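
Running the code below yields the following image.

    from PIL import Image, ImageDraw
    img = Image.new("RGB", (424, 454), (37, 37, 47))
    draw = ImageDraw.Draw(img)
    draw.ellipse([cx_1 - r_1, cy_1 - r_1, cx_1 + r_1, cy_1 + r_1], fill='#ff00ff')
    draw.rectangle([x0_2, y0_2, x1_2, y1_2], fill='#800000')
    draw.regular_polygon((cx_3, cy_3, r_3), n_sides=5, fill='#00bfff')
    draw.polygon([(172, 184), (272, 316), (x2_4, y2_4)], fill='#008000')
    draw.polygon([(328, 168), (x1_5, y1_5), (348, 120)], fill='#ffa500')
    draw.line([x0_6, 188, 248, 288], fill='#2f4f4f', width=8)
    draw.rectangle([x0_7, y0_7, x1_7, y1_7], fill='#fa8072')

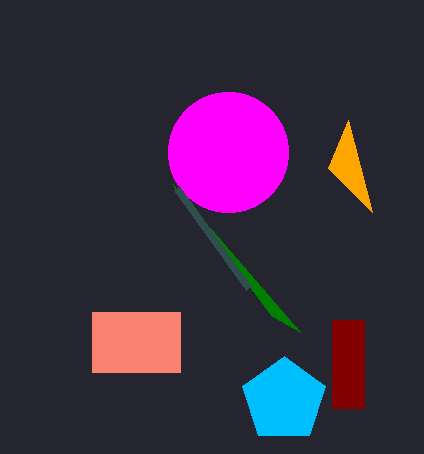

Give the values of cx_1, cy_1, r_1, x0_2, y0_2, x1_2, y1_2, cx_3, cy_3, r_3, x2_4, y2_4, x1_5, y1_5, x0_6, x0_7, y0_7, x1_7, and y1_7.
cx_1 = 228
cy_1 = 152
r_1 = 60
x0_2 = 332
y0_2 = 320
x1_2 = 364
y1_2 = 408
cx_3 = 284
cy_3 = 400
r_3 = 44
x2_4 = 300
y2_4 = 332
x1_5 = 372
y1_5 = 212
x0_6 = 176
x0_7 = 92
y0_7 = 312
x1_7 = 180
y1_7 = 372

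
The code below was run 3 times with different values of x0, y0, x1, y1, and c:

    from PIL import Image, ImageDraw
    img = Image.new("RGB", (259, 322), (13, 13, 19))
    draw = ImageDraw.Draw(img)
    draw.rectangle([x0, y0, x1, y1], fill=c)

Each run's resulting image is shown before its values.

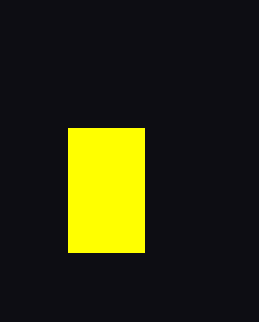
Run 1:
x0 = 68, y0 = 128, x1 = 144, y1 = 252, c = 'yellow'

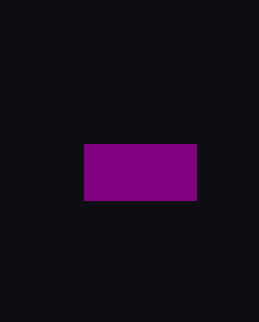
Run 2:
x0 = 84
y0 = 144
x1 = 196
y1 = 200
c = 'purple'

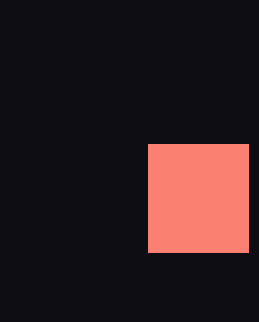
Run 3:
x0 = 148; y0 = 144; x1 = 248; y1 = 252; c = 'salmon'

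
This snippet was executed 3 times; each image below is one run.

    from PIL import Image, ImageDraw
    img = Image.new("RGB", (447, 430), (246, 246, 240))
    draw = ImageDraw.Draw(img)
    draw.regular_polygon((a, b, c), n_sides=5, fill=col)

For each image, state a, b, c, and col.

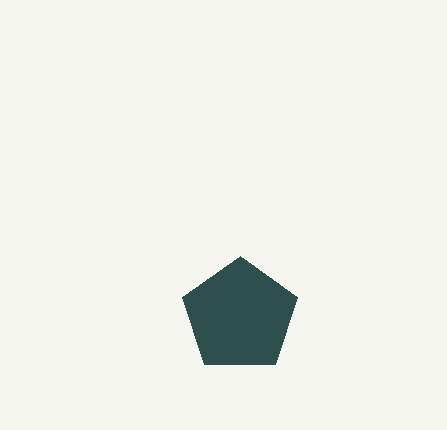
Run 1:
a = 240
b = 316
c = 60
col = 'darkslategray'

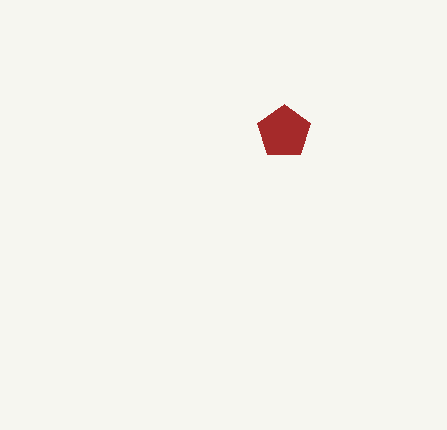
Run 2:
a = 284, b = 132, c = 28, col = 'brown'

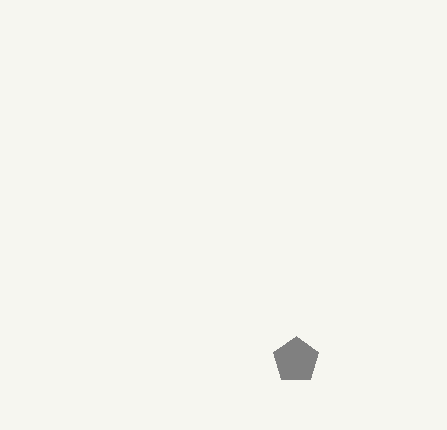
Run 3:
a = 296; b = 360; c = 24; col = 'gray'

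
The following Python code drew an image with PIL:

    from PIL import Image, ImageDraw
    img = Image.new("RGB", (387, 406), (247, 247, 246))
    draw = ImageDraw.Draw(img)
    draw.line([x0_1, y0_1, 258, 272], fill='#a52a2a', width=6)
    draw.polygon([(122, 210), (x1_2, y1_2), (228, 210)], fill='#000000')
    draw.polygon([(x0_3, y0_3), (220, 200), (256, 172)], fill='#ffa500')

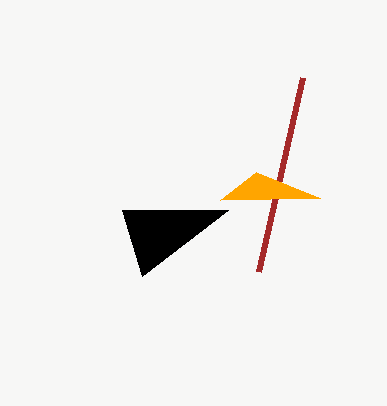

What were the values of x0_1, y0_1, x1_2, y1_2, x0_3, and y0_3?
x0_1 = 302
y0_1 = 78
x1_2 = 142
y1_2 = 276
x0_3 = 320
y0_3 = 198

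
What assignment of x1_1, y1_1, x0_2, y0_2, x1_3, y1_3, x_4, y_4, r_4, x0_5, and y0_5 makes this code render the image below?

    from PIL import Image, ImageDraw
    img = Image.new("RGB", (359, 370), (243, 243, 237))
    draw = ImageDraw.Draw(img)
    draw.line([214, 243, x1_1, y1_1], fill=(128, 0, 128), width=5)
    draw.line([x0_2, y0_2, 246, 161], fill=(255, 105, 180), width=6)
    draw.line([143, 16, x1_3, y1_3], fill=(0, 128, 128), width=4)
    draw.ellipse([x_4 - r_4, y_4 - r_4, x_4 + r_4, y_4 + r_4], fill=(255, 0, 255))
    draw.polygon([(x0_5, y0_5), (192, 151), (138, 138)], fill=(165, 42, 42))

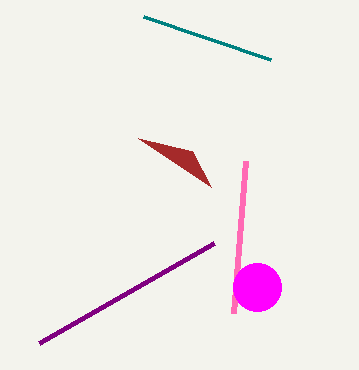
x1_1 = 39; y1_1 = 343; x0_2 = 234; y0_2 = 313; x1_3 = 270; y1_3 = 59; x_4 = 257; y_4 = 287; r_4 = 24; x0_5 = 211; y0_5 = 187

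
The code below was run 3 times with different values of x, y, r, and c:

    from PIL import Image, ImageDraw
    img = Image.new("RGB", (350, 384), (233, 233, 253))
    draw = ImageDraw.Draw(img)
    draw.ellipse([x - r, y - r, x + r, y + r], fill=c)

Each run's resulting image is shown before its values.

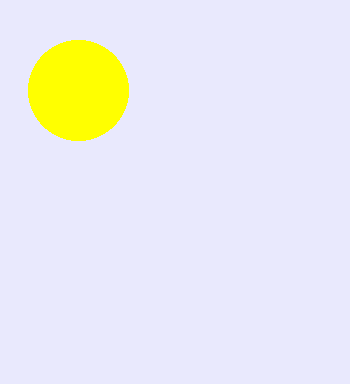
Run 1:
x = 78
y = 90
r = 50
c = 'yellow'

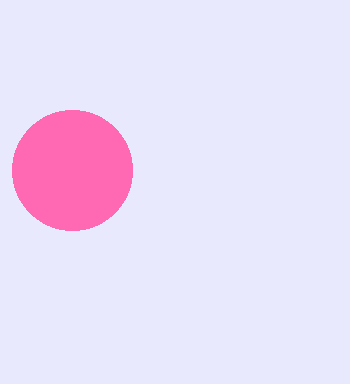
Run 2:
x = 72, y = 170, r = 60, c = 'hotpink'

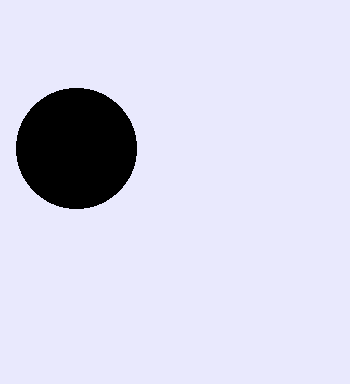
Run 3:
x = 76; y = 148; r = 60; c = 'black'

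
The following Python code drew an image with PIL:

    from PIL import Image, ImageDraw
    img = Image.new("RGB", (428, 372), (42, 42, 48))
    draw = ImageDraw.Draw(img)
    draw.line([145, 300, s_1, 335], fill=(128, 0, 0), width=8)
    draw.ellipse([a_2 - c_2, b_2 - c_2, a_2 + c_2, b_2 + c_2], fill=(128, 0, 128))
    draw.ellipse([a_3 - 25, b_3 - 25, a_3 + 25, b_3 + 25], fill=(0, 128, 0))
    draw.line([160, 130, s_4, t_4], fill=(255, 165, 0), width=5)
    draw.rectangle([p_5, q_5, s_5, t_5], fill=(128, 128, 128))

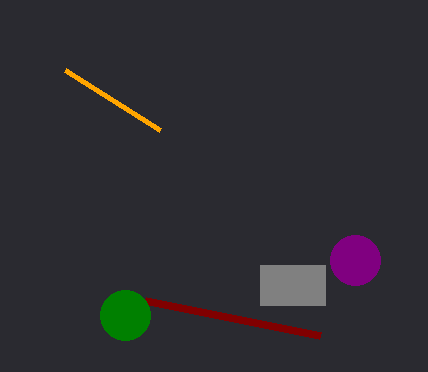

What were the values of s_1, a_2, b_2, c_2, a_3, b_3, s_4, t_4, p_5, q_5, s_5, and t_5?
s_1 = 320, a_2 = 355, b_2 = 260, c_2 = 25, a_3 = 125, b_3 = 315, s_4 = 65, t_4 = 70, p_5 = 260, q_5 = 265, s_5 = 325, t_5 = 305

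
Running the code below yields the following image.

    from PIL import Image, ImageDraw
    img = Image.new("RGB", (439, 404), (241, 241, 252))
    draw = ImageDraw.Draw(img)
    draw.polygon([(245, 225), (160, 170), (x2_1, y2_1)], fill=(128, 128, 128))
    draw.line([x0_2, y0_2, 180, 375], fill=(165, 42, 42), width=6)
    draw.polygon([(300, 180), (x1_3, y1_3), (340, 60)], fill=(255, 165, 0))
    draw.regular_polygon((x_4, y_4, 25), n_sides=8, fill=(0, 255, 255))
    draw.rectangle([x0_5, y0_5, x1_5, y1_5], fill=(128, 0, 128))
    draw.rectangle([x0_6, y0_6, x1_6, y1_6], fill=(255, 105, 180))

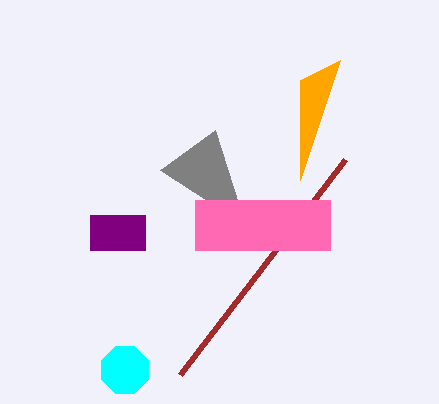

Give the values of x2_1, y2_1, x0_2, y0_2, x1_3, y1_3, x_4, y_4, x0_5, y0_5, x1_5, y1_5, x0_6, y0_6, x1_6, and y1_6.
x2_1 = 215, y2_1 = 130, x0_2 = 345, y0_2 = 160, x1_3 = 300, y1_3 = 80, x_4 = 125, y_4 = 370, x0_5 = 90, y0_5 = 215, x1_5 = 145, y1_5 = 250, x0_6 = 195, y0_6 = 200, x1_6 = 330, y1_6 = 250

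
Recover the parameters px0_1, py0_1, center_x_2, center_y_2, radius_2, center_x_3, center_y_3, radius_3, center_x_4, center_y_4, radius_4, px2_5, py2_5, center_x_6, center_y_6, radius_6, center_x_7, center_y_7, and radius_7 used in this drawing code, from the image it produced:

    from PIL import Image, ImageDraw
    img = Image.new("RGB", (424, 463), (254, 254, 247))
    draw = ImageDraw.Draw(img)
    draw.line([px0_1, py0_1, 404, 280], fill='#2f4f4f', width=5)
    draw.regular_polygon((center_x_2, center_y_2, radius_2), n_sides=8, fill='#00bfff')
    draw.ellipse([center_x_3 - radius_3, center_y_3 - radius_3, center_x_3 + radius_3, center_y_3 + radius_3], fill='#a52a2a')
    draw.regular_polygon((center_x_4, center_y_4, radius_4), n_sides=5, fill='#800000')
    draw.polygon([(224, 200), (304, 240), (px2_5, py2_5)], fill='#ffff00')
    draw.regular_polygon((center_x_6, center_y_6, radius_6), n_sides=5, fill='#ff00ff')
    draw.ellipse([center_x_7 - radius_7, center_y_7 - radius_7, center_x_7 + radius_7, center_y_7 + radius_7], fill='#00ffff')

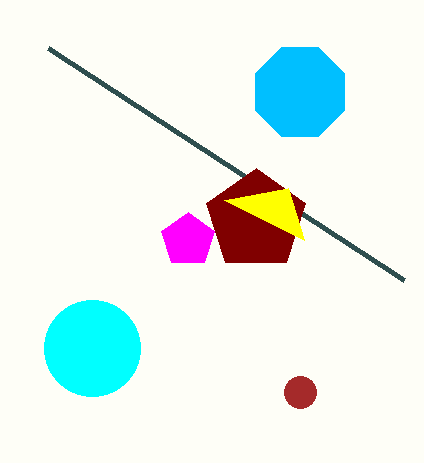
px0_1 = 48
py0_1 = 48
center_x_2 = 300
center_y_2 = 92
radius_2 = 48
center_x_3 = 300
center_y_3 = 392
radius_3 = 16
center_x_4 = 256
center_y_4 = 220
radius_4 = 52
px2_5 = 288
py2_5 = 188
center_x_6 = 188
center_y_6 = 240
radius_6 = 28
center_x_7 = 92
center_y_7 = 348
radius_7 = 48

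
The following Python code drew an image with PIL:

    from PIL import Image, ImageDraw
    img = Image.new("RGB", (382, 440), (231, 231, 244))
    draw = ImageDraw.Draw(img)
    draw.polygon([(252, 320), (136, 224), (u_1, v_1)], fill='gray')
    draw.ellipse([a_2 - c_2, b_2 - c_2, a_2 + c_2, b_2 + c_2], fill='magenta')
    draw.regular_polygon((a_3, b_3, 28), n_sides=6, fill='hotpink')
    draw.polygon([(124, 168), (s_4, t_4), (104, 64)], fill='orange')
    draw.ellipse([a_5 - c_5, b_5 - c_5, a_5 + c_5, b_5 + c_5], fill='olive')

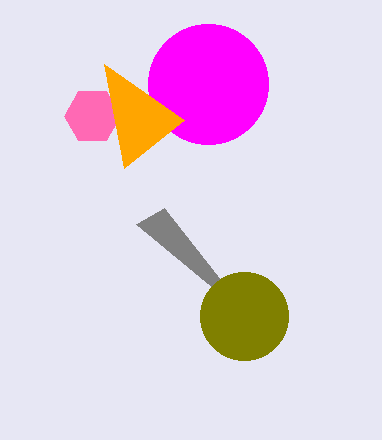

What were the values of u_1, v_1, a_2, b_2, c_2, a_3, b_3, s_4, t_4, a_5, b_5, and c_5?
u_1 = 164
v_1 = 208
a_2 = 208
b_2 = 84
c_2 = 60
a_3 = 92
b_3 = 116
s_4 = 184
t_4 = 120
a_5 = 244
b_5 = 316
c_5 = 44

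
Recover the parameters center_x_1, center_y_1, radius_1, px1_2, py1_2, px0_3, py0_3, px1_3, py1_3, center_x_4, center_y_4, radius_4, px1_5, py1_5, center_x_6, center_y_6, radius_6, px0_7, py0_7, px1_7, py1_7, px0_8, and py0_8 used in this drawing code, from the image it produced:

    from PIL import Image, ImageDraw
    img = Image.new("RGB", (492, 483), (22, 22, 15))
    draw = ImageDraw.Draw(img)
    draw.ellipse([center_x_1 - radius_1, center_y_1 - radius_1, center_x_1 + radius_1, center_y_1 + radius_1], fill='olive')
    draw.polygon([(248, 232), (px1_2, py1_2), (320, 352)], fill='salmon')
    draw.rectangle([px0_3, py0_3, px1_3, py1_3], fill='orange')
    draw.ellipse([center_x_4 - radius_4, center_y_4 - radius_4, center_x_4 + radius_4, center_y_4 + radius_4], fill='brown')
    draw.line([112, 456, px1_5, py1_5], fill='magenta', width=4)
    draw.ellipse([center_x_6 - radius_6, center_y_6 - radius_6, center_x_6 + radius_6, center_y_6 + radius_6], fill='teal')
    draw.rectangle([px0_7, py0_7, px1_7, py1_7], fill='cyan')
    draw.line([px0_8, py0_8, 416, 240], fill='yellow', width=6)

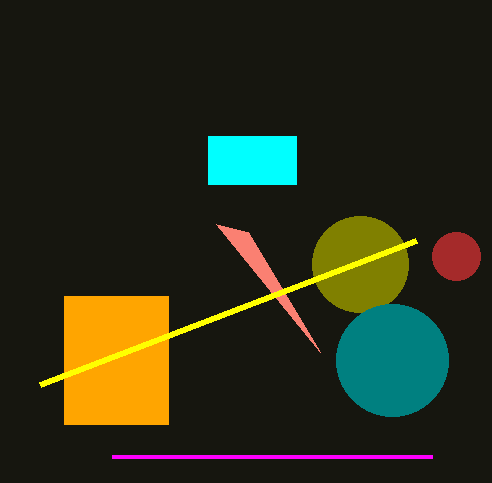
center_x_1 = 360
center_y_1 = 264
radius_1 = 48
px1_2 = 216
py1_2 = 224
px0_3 = 64
py0_3 = 296
px1_3 = 168
py1_3 = 424
center_x_4 = 456
center_y_4 = 256
radius_4 = 24
px1_5 = 432
py1_5 = 456
center_x_6 = 392
center_y_6 = 360
radius_6 = 56
px0_7 = 208
py0_7 = 136
px1_7 = 296
py1_7 = 184
px0_8 = 40
py0_8 = 384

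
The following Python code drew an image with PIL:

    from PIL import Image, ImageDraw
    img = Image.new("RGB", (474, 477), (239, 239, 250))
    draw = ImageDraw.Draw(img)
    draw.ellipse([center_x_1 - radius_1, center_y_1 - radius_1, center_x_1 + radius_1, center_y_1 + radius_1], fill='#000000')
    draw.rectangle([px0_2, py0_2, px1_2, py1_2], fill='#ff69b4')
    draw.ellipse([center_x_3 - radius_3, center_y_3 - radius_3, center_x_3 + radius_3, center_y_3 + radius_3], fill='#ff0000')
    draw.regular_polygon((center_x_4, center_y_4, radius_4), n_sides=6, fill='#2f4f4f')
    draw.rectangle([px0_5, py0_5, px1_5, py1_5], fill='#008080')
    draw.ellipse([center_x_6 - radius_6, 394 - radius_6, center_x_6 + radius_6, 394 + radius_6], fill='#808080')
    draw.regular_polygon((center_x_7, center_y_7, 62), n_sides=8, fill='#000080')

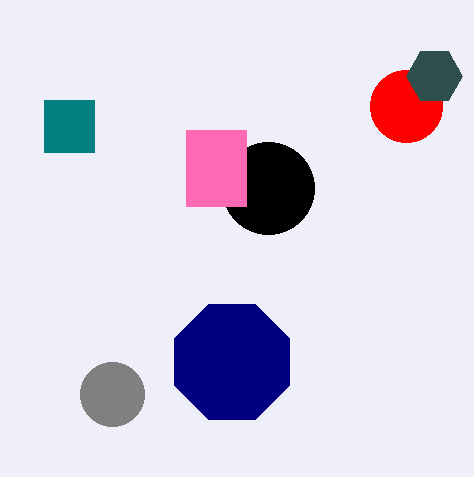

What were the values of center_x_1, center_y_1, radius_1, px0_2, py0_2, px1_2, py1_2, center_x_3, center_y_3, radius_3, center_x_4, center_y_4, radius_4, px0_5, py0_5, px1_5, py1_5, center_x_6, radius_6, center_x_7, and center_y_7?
center_x_1 = 268; center_y_1 = 188; radius_1 = 46; px0_2 = 186; py0_2 = 130; px1_2 = 246; py1_2 = 206; center_x_3 = 406; center_y_3 = 106; radius_3 = 36; center_x_4 = 434; center_y_4 = 76; radius_4 = 28; px0_5 = 44; py0_5 = 100; px1_5 = 94; py1_5 = 152; center_x_6 = 112; radius_6 = 32; center_x_7 = 232; center_y_7 = 362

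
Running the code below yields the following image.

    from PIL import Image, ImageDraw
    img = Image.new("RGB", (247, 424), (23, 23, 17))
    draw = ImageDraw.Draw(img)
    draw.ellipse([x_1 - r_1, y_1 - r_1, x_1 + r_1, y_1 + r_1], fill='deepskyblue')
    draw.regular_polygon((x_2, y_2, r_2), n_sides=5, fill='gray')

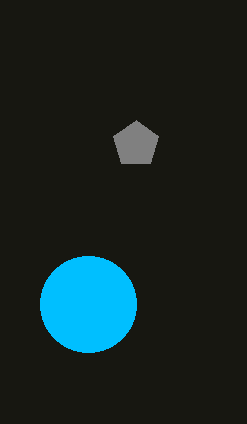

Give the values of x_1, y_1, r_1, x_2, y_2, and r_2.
x_1 = 88; y_1 = 304; r_1 = 48; x_2 = 136; y_2 = 144; r_2 = 24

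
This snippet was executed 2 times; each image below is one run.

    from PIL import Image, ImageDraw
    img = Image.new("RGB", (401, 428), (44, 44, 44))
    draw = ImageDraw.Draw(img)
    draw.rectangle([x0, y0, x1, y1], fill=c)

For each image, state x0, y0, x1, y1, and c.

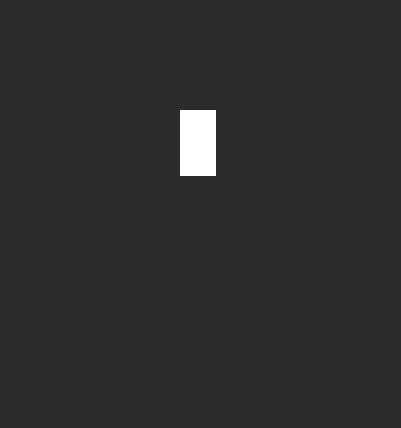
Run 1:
x0 = 180
y0 = 110
x1 = 215
y1 = 175
c = 'white'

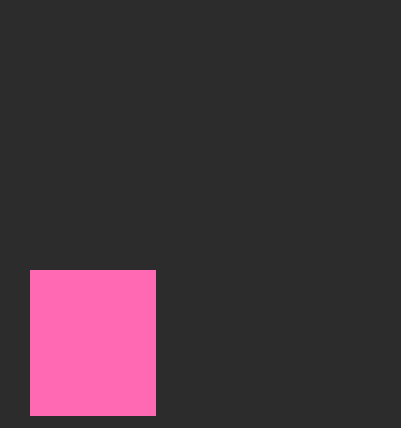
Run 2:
x0 = 30, y0 = 270, x1 = 155, y1 = 415, c = 'hotpink'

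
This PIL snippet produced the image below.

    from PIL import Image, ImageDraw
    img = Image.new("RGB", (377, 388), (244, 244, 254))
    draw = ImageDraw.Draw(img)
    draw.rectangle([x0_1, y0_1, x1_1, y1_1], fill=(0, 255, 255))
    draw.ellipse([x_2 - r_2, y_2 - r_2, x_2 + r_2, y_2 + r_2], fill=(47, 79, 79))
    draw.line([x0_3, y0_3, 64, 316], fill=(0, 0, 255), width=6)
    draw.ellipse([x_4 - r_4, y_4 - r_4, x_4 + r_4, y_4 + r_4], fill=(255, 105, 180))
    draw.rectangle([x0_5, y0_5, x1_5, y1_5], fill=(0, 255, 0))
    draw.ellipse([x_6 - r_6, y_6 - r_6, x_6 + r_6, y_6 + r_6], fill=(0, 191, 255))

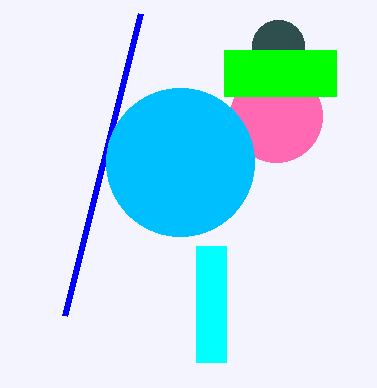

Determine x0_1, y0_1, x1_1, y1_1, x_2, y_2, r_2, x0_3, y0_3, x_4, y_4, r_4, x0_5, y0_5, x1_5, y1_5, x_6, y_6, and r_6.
x0_1 = 196; y0_1 = 246; x1_1 = 226; y1_1 = 362; x_2 = 278; y_2 = 46; r_2 = 26; x0_3 = 140; y0_3 = 14; x_4 = 276; y_4 = 116; r_4 = 46; x0_5 = 224; y0_5 = 50; x1_5 = 336; y1_5 = 96; x_6 = 180; y_6 = 162; r_6 = 74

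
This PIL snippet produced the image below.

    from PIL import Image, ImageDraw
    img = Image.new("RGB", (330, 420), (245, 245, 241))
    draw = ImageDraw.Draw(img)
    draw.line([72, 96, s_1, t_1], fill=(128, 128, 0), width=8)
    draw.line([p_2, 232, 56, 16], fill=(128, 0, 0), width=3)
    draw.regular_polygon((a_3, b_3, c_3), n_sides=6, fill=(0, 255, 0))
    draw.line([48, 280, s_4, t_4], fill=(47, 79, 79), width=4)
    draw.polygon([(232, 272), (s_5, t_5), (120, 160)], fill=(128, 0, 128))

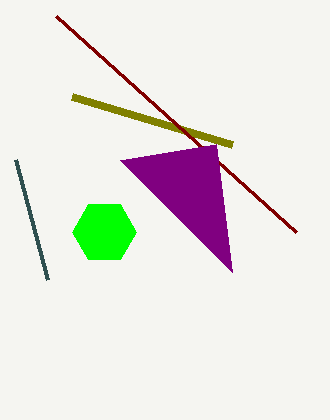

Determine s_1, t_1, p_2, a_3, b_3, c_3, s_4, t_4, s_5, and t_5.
s_1 = 232, t_1 = 144, p_2 = 296, a_3 = 104, b_3 = 232, c_3 = 32, s_4 = 16, t_4 = 160, s_5 = 216, t_5 = 144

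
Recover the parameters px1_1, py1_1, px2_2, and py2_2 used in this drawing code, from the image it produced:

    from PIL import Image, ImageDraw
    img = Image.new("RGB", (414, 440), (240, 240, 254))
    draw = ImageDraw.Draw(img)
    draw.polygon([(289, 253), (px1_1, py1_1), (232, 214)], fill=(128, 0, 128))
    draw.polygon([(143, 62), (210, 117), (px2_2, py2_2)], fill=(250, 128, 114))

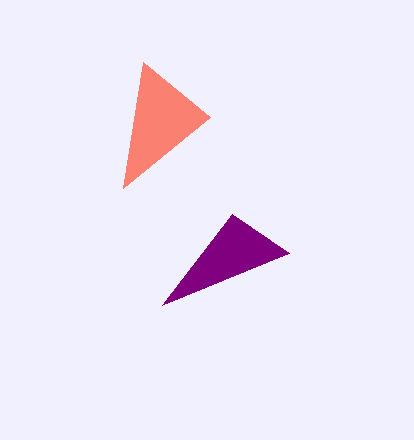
px1_1 = 162
py1_1 = 305
px2_2 = 123
py2_2 = 188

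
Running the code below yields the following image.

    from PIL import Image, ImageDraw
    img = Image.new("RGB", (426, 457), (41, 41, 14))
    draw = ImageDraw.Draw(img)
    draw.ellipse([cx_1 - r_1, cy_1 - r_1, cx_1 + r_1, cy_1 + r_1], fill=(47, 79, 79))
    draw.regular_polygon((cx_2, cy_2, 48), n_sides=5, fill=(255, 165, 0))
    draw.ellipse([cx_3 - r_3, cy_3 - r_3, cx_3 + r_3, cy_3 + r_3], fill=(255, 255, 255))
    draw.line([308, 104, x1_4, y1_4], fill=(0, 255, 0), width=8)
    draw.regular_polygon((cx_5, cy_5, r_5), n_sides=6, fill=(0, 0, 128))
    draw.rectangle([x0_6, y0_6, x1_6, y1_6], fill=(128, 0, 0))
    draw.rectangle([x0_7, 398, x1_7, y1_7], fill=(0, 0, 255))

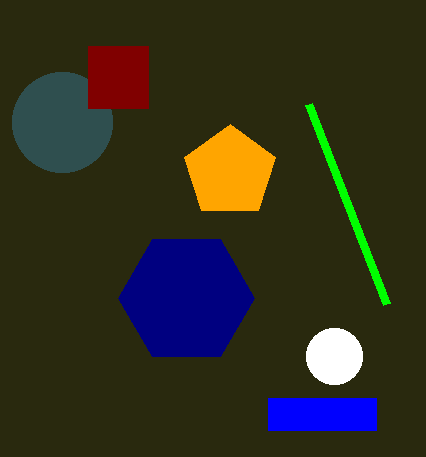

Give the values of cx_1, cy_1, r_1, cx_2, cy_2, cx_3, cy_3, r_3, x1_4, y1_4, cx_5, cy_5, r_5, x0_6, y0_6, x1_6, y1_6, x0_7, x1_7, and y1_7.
cx_1 = 62, cy_1 = 122, r_1 = 50, cx_2 = 230, cy_2 = 172, cx_3 = 334, cy_3 = 356, r_3 = 28, x1_4 = 386, y1_4 = 304, cx_5 = 186, cy_5 = 298, r_5 = 68, x0_6 = 88, y0_6 = 46, x1_6 = 148, y1_6 = 108, x0_7 = 268, x1_7 = 376, y1_7 = 430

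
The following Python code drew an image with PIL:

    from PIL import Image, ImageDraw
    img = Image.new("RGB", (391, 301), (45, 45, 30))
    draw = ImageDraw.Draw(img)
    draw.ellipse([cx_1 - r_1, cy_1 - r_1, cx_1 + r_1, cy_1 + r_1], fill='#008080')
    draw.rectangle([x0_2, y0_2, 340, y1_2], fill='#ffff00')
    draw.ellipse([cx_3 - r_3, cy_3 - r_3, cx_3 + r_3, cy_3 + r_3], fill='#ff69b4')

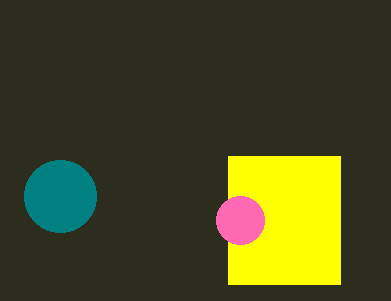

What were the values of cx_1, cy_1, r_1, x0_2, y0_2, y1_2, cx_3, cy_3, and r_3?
cx_1 = 60
cy_1 = 196
r_1 = 36
x0_2 = 228
y0_2 = 156
y1_2 = 284
cx_3 = 240
cy_3 = 220
r_3 = 24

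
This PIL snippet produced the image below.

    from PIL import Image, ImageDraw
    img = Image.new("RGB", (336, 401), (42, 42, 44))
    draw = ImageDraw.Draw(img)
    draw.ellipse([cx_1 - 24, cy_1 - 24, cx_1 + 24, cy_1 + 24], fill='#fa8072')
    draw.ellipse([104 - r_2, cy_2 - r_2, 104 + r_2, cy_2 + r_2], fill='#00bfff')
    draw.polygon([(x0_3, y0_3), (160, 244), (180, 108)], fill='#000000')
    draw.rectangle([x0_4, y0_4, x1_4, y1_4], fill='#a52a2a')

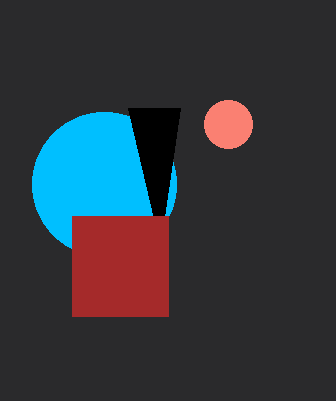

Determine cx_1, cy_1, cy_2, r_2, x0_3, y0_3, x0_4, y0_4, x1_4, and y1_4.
cx_1 = 228; cy_1 = 124; cy_2 = 184; r_2 = 72; x0_3 = 128; y0_3 = 108; x0_4 = 72; y0_4 = 216; x1_4 = 168; y1_4 = 316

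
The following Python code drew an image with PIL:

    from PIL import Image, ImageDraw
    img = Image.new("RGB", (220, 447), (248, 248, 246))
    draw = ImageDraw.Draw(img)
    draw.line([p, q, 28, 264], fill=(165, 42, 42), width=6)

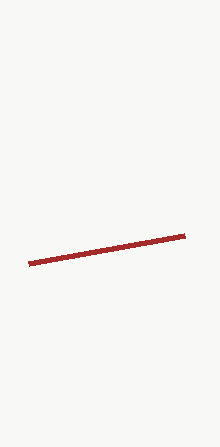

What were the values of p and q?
p = 184, q = 236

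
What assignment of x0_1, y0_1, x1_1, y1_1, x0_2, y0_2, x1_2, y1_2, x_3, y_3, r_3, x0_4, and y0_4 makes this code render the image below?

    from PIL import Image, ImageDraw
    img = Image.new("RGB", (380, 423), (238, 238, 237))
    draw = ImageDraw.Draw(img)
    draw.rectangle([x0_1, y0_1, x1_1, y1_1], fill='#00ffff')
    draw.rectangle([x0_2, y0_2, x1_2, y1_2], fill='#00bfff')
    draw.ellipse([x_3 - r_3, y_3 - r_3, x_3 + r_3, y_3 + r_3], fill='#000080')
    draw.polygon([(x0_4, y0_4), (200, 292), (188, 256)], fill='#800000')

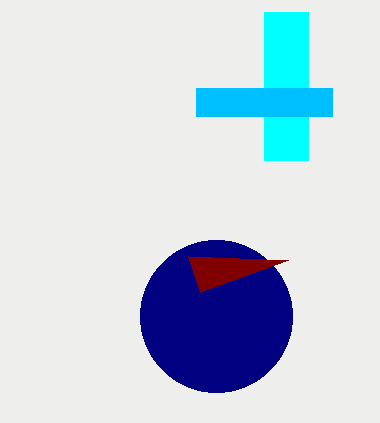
x0_1 = 264; y0_1 = 12; x1_1 = 308; y1_1 = 160; x0_2 = 196; y0_2 = 88; x1_2 = 332; y1_2 = 116; x_3 = 216; y_3 = 316; r_3 = 76; x0_4 = 288; y0_4 = 260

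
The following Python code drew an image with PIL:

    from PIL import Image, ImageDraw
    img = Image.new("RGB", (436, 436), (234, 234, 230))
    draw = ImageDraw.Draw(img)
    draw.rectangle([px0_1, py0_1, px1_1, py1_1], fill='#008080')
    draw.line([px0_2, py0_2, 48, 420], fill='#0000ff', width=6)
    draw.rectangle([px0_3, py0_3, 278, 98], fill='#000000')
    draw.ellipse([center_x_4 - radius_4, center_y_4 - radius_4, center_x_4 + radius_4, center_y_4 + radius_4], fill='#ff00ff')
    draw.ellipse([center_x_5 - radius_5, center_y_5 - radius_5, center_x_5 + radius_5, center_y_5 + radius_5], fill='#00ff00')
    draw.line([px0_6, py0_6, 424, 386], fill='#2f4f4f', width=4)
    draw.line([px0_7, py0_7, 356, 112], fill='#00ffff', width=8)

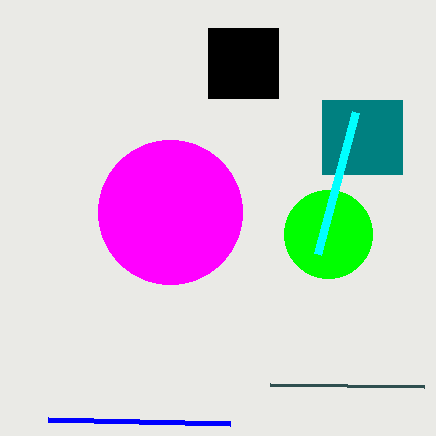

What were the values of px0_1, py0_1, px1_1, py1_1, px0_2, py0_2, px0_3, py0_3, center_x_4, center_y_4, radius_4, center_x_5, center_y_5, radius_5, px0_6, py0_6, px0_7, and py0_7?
px0_1 = 322
py0_1 = 100
px1_1 = 402
py1_1 = 174
px0_2 = 230
py0_2 = 424
px0_3 = 208
py0_3 = 28
center_x_4 = 170
center_y_4 = 212
radius_4 = 72
center_x_5 = 328
center_y_5 = 234
radius_5 = 44
px0_6 = 270
py0_6 = 384
px0_7 = 318
py0_7 = 254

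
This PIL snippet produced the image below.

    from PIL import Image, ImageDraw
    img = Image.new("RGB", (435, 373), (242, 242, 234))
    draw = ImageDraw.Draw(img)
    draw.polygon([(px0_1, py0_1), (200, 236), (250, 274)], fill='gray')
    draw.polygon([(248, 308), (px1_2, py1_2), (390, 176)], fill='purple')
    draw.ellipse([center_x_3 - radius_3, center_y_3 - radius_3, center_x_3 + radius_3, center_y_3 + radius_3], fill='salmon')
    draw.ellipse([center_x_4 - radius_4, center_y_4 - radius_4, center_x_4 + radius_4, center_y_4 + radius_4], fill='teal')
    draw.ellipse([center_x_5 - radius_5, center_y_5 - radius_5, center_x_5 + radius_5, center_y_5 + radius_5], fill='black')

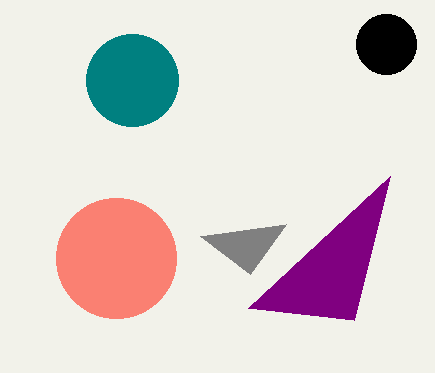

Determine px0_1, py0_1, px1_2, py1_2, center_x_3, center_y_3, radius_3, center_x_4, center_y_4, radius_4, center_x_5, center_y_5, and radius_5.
px0_1 = 286; py0_1 = 224; px1_2 = 354; py1_2 = 320; center_x_3 = 116; center_y_3 = 258; radius_3 = 60; center_x_4 = 132; center_y_4 = 80; radius_4 = 46; center_x_5 = 386; center_y_5 = 44; radius_5 = 30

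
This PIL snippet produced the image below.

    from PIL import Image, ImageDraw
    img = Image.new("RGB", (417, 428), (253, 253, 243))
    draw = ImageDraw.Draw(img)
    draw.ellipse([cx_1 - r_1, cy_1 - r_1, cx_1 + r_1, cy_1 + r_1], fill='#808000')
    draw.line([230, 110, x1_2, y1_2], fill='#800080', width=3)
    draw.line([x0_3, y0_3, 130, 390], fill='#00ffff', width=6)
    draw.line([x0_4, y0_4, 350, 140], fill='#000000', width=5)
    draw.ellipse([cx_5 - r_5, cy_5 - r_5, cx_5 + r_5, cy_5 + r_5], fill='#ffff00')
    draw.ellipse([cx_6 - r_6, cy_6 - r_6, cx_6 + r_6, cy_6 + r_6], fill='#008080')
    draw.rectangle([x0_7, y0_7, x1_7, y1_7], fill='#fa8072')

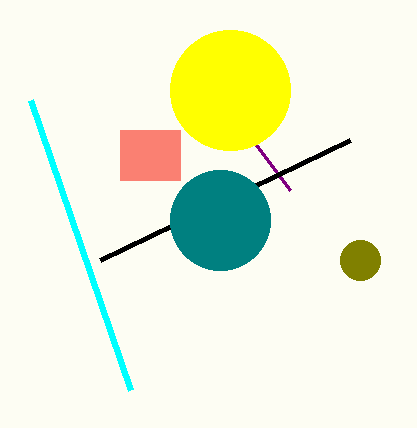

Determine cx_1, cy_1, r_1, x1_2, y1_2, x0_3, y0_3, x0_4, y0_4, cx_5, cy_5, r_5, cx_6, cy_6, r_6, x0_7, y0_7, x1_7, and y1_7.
cx_1 = 360, cy_1 = 260, r_1 = 20, x1_2 = 290, y1_2 = 190, x0_3 = 30, y0_3 = 100, x0_4 = 100, y0_4 = 260, cx_5 = 230, cy_5 = 90, r_5 = 60, cx_6 = 220, cy_6 = 220, r_6 = 50, x0_7 = 120, y0_7 = 130, x1_7 = 180, y1_7 = 180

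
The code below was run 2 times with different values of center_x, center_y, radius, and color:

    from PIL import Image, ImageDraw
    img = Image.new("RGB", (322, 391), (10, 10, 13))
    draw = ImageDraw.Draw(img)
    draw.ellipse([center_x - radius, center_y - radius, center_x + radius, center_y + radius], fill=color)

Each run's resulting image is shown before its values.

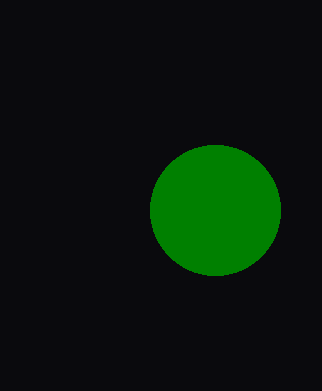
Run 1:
center_x = 215; center_y = 210; radius = 65; color = 'green'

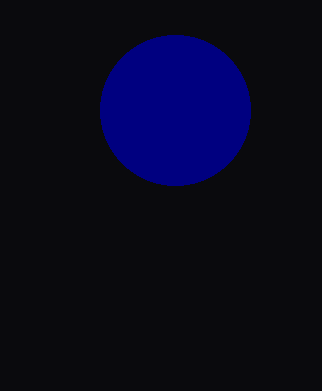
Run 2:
center_x = 175; center_y = 110; radius = 75; color = 'navy'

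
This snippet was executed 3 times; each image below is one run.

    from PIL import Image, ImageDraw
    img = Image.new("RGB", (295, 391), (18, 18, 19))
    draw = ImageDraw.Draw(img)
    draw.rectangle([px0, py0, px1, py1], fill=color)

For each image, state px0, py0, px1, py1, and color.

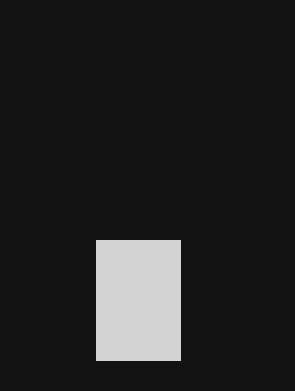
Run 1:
px0 = 96
py0 = 240
px1 = 180
py1 = 360
color = 'lightgray'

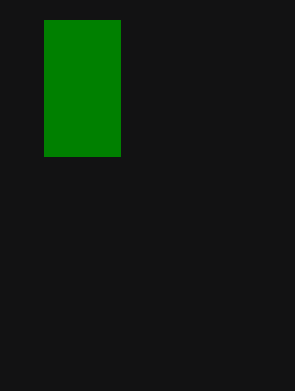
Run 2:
px0 = 44, py0 = 20, px1 = 120, py1 = 156, color = 'green'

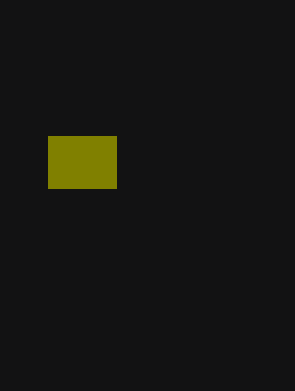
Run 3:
px0 = 48; py0 = 136; px1 = 116; py1 = 188; color = 'olive'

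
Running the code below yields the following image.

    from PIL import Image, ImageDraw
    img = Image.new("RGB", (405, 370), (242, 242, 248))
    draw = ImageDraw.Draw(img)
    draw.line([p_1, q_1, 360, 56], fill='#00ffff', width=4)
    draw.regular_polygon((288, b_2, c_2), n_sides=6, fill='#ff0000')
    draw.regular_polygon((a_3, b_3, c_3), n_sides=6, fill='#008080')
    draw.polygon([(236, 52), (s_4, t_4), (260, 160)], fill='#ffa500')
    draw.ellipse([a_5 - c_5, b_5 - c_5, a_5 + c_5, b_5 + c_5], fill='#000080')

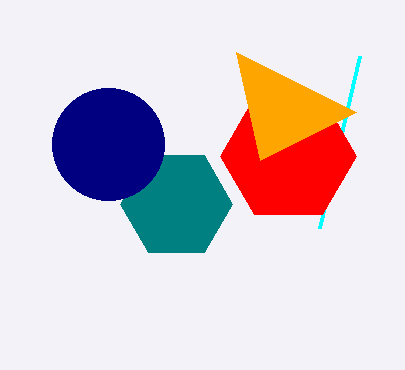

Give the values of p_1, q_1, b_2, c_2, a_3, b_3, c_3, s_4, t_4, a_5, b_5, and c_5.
p_1 = 320; q_1 = 228; b_2 = 156; c_2 = 68; a_3 = 176; b_3 = 204; c_3 = 56; s_4 = 356; t_4 = 112; a_5 = 108; b_5 = 144; c_5 = 56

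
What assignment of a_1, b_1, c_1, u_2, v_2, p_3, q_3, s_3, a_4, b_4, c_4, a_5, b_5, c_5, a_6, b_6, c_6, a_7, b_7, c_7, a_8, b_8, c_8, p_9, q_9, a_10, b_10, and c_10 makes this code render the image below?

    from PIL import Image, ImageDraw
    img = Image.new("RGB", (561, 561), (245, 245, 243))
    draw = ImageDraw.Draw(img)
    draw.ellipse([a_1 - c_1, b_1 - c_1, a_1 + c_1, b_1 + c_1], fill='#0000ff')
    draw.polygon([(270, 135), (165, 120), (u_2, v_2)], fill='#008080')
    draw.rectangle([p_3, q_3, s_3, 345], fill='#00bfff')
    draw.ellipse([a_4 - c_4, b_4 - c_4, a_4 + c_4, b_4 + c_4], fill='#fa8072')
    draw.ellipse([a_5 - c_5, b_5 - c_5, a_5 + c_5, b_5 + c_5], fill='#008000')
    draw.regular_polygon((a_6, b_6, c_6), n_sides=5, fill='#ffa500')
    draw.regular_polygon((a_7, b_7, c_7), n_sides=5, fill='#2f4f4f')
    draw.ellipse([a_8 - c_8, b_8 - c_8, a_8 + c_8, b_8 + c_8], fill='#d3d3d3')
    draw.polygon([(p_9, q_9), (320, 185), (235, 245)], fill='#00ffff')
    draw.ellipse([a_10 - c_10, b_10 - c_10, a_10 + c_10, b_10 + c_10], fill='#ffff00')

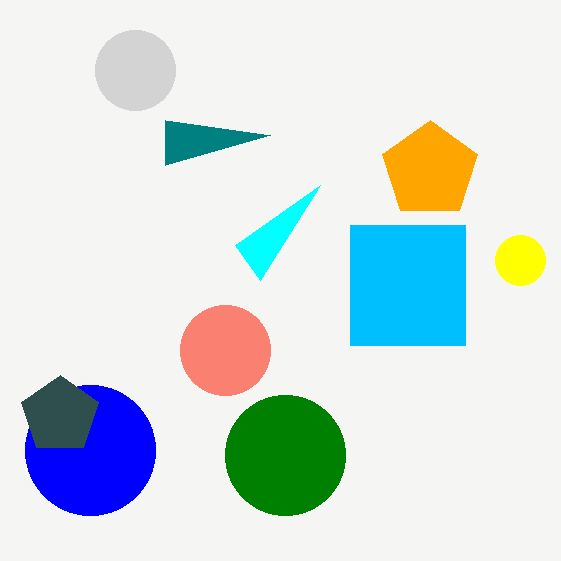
a_1 = 90, b_1 = 450, c_1 = 65, u_2 = 165, v_2 = 165, p_3 = 350, q_3 = 225, s_3 = 465, a_4 = 225, b_4 = 350, c_4 = 45, a_5 = 285, b_5 = 455, c_5 = 60, a_6 = 430, b_6 = 170, c_6 = 50, a_7 = 60, b_7 = 415, c_7 = 40, a_8 = 135, b_8 = 70, c_8 = 40, p_9 = 260, q_9 = 280, a_10 = 520, b_10 = 260, c_10 = 25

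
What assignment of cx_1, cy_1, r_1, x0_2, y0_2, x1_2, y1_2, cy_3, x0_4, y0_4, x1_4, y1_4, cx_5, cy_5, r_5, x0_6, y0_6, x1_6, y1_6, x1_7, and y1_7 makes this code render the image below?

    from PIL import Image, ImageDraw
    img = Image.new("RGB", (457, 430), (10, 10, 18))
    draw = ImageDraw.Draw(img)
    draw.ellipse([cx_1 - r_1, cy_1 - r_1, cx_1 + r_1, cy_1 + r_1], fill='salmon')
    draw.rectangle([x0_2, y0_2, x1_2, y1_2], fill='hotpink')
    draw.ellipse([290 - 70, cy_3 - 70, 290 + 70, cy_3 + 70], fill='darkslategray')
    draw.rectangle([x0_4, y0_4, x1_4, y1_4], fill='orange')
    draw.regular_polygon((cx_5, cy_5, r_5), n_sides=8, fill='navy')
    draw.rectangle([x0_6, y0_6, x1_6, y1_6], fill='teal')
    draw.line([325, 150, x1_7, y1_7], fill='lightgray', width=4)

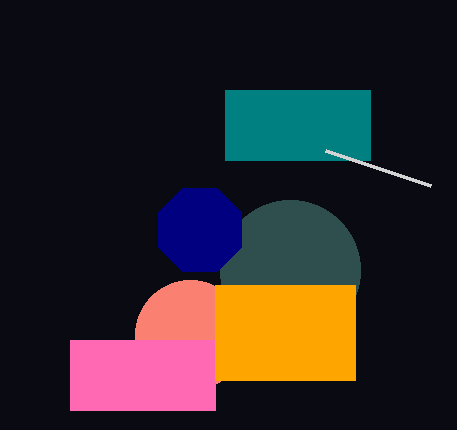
cx_1 = 190; cy_1 = 335; r_1 = 55; x0_2 = 70; y0_2 = 340; x1_2 = 215; y1_2 = 410; cy_3 = 270; x0_4 = 215; y0_4 = 285; x1_4 = 355; y1_4 = 380; cx_5 = 200; cy_5 = 230; r_5 = 45; x0_6 = 225; y0_6 = 90; x1_6 = 370; y1_6 = 160; x1_7 = 430; y1_7 = 185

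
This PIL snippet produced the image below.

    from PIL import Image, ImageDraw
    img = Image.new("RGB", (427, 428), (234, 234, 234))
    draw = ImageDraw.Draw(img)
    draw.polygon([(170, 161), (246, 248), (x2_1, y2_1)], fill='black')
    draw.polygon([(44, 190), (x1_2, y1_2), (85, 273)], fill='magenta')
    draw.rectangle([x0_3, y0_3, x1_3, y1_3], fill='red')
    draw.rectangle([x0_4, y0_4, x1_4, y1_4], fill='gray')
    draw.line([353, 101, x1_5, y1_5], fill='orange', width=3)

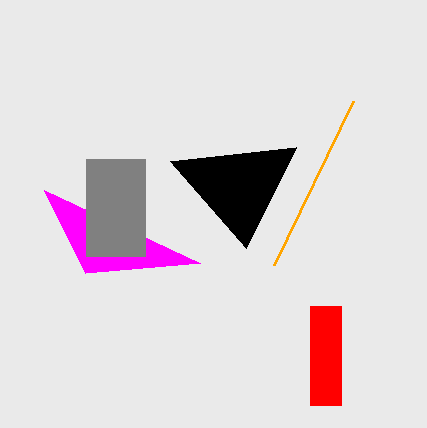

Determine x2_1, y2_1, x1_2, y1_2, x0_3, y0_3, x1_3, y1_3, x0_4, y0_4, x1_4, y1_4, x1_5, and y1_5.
x2_1 = 296; y2_1 = 147; x1_2 = 200; y1_2 = 263; x0_3 = 310; y0_3 = 306; x1_3 = 341; y1_3 = 405; x0_4 = 86; y0_4 = 159; x1_4 = 145; y1_4 = 256; x1_5 = 274; y1_5 = 265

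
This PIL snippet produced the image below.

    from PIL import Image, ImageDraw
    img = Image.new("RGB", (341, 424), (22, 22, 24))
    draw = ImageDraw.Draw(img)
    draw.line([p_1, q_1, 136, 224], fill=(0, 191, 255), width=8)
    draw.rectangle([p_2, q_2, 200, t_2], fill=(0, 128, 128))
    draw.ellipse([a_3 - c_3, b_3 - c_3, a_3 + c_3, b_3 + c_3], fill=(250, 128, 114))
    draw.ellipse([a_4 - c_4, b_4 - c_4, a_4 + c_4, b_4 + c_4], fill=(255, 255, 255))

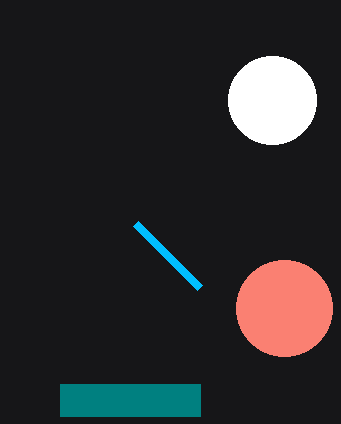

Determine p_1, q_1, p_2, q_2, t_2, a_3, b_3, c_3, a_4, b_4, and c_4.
p_1 = 200, q_1 = 288, p_2 = 60, q_2 = 384, t_2 = 416, a_3 = 284, b_3 = 308, c_3 = 48, a_4 = 272, b_4 = 100, c_4 = 44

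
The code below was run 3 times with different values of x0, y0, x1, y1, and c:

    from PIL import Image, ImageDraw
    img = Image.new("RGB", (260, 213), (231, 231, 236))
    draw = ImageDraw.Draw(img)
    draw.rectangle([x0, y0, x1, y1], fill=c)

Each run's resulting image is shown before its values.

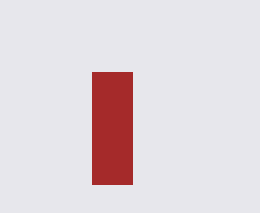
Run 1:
x0 = 92, y0 = 72, x1 = 132, y1 = 184, c = 'brown'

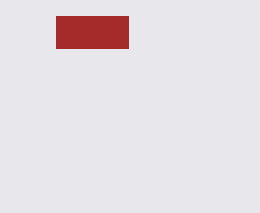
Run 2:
x0 = 56
y0 = 16
x1 = 128
y1 = 48
c = 'brown'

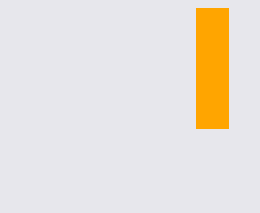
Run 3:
x0 = 196
y0 = 8
x1 = 228
y1 = 128
c = 'orange'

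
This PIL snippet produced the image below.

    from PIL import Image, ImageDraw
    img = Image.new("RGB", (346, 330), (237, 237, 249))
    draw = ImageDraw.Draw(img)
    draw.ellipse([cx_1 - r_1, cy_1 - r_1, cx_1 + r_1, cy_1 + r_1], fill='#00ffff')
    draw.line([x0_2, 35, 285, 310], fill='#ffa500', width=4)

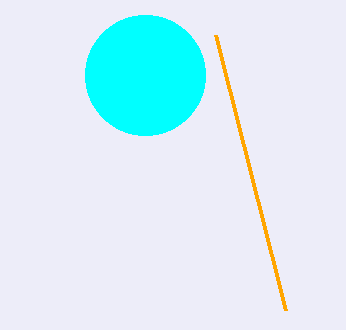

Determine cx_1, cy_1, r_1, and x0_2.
cx_1 = 145; cy_1 = 75; r_1 = 60; x0_2 = 215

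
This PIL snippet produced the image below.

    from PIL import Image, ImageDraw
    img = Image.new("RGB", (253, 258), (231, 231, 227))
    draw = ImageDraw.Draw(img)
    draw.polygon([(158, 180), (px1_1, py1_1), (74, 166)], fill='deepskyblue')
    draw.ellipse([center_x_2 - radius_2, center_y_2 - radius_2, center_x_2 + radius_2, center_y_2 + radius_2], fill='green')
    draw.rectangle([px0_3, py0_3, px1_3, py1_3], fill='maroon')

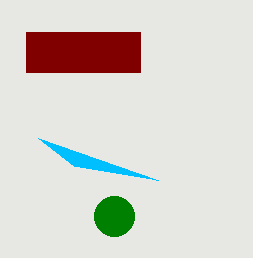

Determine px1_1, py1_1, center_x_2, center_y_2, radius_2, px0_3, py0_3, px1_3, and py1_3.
px1_1 = 38
py1_1 = 138
center_x_2 = 114
center_y_2 = 216
radius_2 = 20
px0_3 = 26
py0_3 = 32
px1_3 = 140
py1_3 = 72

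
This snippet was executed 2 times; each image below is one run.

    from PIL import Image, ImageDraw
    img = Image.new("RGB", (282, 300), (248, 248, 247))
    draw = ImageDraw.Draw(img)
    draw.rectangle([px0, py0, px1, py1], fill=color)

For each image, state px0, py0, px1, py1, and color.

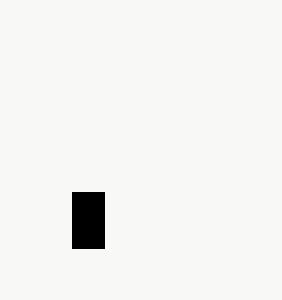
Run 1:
px0 = 72
py0 = 192
px1 = 104
py1 = 248
color = 'black'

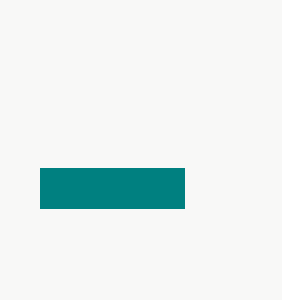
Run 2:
px0 = 40
py0 = 168
px1 = 184
py1 = 208
color = 'teal'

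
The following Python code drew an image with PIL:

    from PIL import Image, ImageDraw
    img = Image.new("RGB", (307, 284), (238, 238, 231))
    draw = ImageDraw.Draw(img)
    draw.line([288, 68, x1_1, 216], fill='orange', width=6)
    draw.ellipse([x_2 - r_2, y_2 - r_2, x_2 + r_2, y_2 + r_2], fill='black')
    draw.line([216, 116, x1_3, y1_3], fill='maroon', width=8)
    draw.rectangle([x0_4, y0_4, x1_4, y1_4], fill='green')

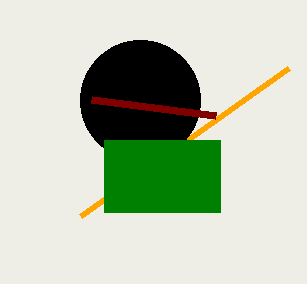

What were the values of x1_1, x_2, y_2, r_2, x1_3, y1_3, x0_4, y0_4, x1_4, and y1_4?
x1_1 = 80; x_2 = 140; y_2 = 100; r_2 = 60; x1_3 = 92; y1_3 = 100; x0_4 = 104; y0_4 = 140; x1_4 = 220; y1_4 = 212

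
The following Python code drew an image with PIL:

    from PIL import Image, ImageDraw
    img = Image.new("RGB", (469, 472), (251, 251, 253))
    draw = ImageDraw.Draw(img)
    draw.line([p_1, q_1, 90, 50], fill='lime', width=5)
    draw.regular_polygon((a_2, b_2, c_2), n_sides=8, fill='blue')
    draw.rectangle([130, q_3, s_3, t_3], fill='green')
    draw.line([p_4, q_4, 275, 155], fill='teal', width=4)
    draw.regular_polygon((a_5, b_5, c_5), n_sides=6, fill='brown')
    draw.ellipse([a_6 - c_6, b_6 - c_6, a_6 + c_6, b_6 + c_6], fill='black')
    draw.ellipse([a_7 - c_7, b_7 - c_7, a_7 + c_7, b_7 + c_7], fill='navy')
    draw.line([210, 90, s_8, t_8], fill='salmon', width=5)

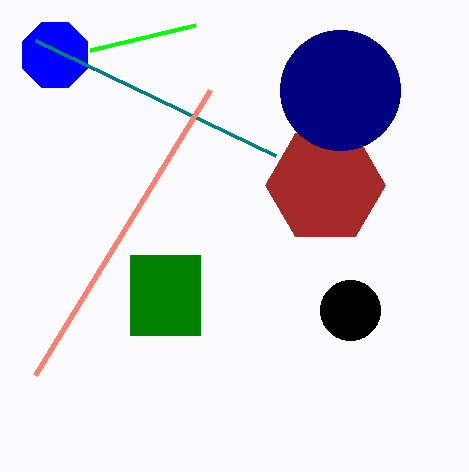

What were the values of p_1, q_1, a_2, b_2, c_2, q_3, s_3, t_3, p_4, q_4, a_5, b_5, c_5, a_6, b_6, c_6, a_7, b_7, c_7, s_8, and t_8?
p_1 = 195; q_1 = 25; a_2 = 55; b_2 = 55; c_2 = 35; q_3 = 255; s_3 = 200; t_3 = 335; p_4 = 35; q_4 = 40; a_5 = 325; b_5 = 185; c_5 = 60; a_6 = 350; b_6 = 310; c_6 = 30; a_7 = 340; b_7 = 90; c_7 = 60; s_8 = 35; t_8 = 375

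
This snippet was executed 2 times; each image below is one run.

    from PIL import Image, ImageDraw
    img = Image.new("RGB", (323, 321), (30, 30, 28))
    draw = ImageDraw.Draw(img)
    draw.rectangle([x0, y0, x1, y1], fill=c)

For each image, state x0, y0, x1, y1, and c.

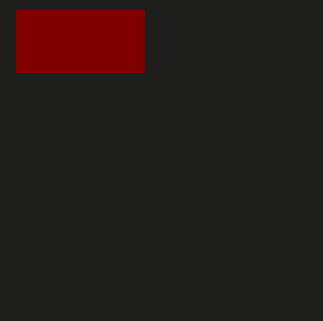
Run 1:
x0 = 16; y0 = 10; x1 = 144; y1 = 72; c = 'maroon'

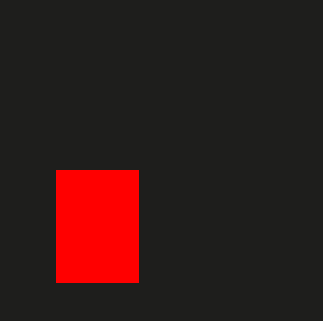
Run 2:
x0 = 56, y0 = 170, x1 = 138, y1 = 282, c = 'red'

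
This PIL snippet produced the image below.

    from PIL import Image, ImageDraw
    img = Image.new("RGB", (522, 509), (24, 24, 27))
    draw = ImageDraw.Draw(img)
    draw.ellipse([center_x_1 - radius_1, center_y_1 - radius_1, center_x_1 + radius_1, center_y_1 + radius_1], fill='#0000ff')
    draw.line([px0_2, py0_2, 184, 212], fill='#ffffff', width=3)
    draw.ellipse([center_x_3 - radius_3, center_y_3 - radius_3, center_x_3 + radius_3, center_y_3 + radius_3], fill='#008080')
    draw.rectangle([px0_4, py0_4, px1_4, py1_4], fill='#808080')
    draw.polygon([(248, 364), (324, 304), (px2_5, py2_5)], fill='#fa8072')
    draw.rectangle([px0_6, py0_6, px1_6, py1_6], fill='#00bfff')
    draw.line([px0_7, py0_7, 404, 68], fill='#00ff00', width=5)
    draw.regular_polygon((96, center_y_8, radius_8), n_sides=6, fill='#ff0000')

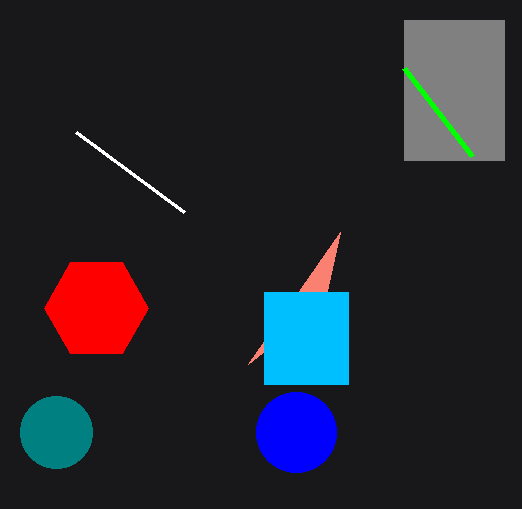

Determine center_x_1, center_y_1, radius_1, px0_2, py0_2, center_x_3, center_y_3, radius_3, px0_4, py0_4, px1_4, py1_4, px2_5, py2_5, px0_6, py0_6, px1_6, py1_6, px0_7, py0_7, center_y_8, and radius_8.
center_x_1 = 296, center_y_1 = 432, radius_1 = 40, px0_2 = 76, py0_2 = 132, center_x_3 = 56, center_y_3 = 432, radius_3 = 36, px0_4 = 404, py0_4 = 20, px1_4 = 504, py1_4 = 160, px2_5 = 340, py2_5 = 232, px0_6 = 264, py0_6 = 292, px1_6 = 348, py1_6 = 384, px0_7 = 472, py0_7 = 156, center_y_8 = 308, radius_8 = 52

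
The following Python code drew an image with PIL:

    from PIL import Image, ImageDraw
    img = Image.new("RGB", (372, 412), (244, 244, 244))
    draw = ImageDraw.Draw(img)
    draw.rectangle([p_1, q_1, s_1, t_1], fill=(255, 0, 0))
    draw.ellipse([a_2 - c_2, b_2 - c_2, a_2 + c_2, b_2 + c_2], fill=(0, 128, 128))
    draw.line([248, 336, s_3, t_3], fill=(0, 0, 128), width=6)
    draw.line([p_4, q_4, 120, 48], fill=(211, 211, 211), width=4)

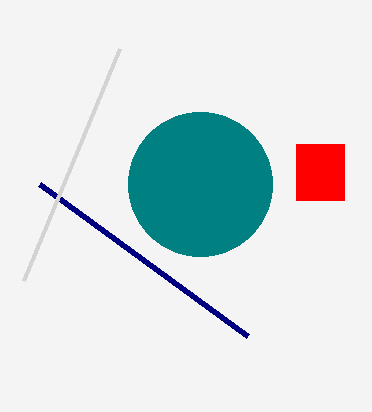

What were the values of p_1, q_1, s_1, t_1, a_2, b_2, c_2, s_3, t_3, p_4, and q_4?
p_1 = 296, q_1 = 144, s_1 = 344, t_1 = 200, a_2 = 200, b_2 = 184, c_2 = 72, s_3 = 40, t_3 = 184, p_4 = 24, q_4 = 280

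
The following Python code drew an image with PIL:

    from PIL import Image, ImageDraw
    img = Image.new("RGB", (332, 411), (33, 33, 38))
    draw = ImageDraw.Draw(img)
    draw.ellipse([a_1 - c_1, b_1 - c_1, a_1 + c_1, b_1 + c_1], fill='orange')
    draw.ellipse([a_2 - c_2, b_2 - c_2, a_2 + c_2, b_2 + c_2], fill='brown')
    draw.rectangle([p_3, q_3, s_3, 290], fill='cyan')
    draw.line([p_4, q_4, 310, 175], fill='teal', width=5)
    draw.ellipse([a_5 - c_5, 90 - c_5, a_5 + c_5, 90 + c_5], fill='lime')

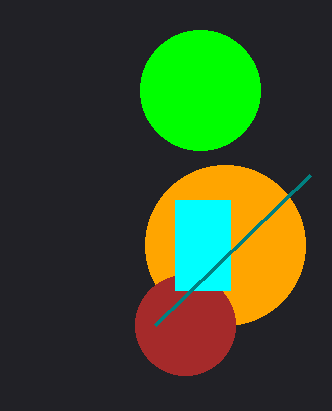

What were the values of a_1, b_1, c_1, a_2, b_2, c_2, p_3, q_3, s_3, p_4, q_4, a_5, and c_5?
a_1 = 225
b_1 = 245
c_1 = 80
a_2 = 185
b_2 = 325
c_2 = 50
p_3 = 175
q_3 = 200
s_3 = 230
p_4 = 155
q_4 = 325
a_5 = 200
c_5 = 60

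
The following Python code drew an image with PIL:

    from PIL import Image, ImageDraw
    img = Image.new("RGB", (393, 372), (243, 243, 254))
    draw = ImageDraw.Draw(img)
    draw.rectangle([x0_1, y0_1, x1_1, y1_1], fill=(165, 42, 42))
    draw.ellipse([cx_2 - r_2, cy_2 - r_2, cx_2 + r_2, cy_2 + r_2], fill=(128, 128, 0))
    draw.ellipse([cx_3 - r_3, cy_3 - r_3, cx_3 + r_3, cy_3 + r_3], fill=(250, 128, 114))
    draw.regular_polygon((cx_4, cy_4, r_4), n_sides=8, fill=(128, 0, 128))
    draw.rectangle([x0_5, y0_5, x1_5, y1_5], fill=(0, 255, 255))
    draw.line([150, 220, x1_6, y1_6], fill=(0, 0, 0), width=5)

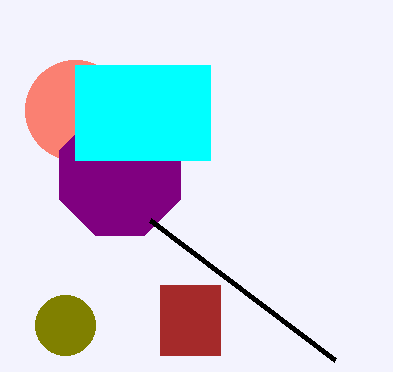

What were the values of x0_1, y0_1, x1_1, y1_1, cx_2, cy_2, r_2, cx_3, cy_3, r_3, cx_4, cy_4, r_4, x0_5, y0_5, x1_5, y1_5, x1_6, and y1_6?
x0_1 = 160, y0_1 = 285, x1_1 = 220, y1_1 = 355, cx_2 = 65, cy_2 = 325, r_2 = 30, cx_3 = 75, cy_3 = 110, r_3 = 50, cx_4 = 120, cy_4 = 175, r_4 = 65, x0_5 = 75, y0_5 = 65, x1_5 = 210, y1_5 = 160, x1_6 = 335, y1_6 = 360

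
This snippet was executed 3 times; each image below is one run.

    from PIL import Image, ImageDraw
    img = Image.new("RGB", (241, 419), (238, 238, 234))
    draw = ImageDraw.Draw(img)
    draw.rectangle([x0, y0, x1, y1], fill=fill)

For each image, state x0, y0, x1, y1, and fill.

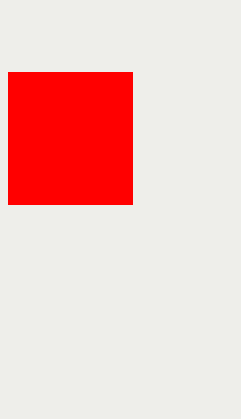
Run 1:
x0 = 8
y0 = 72
x1 = 132
y1 = 204
fill = 'red'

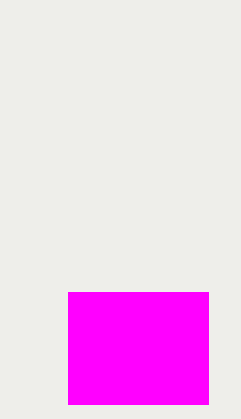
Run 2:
x0 = 68, y0 = 292, x1 = 208, y1 = 404, fill = 'magenta'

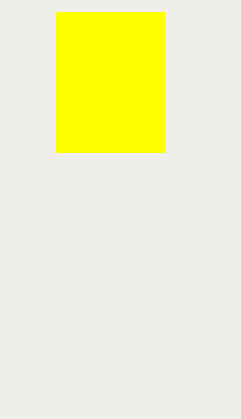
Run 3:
x0 = 56
y0 = 12
x1 = 164
y1 = 152
fill = 'yellow'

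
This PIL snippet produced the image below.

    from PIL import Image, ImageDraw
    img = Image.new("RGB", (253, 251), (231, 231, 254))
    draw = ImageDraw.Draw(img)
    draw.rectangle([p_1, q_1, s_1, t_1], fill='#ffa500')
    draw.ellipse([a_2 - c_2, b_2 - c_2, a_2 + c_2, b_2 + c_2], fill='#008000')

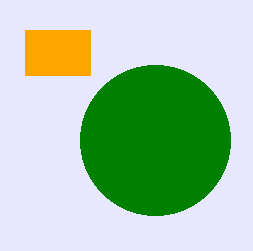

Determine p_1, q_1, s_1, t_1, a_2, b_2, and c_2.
p_1 = 25; q_1 = 30; s_1 = 90; t_1 = 75; a_2 = 155; b_2 = 140; c_2 = 75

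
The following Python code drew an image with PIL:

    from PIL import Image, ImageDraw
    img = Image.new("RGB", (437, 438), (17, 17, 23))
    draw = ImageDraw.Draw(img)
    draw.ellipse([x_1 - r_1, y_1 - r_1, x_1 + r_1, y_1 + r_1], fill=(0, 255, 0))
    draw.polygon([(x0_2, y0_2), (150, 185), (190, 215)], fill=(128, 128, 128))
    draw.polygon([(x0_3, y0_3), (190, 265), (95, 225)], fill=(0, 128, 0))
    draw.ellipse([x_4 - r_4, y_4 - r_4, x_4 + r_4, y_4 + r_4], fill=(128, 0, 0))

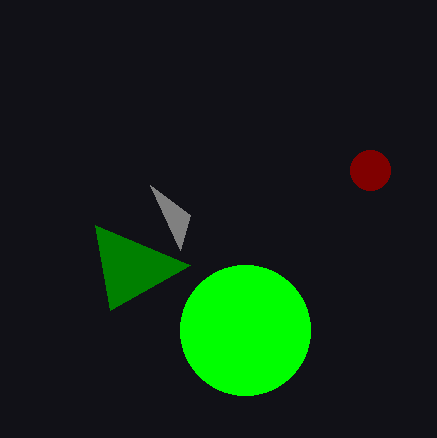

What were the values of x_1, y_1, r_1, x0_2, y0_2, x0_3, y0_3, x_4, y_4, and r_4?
x_1 = 245
y_1 = 330
r_1 = 65
x0_2 = 180
y0_2 = 250
x0_3 = 110
y0_3 = 310
x_4 = 370
y_4 = 170
r_4 = 20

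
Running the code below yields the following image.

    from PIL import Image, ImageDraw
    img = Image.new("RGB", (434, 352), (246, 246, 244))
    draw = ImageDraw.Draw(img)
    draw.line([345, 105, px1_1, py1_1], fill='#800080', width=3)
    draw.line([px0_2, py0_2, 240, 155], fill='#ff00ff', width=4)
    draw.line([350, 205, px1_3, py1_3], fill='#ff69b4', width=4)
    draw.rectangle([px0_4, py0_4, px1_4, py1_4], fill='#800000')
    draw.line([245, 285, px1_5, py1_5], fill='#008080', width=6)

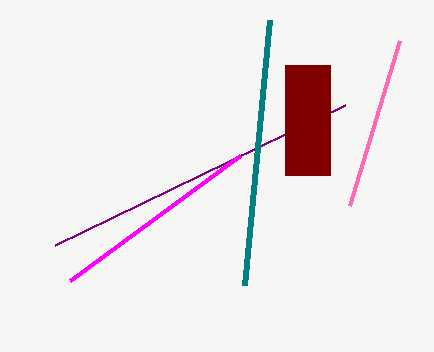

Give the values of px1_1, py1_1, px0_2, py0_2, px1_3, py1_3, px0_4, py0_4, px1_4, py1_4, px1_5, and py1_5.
px1_1 = 55, py1_1 = 245, px0_2 = 70, py0_2 = 280, px1_3 = 400, py1_3 = 40, px0_4 = 285, py0_4 = 65, px1_4 = 330, py1_4 = 175, px1_5 = 270, py1_5 = 20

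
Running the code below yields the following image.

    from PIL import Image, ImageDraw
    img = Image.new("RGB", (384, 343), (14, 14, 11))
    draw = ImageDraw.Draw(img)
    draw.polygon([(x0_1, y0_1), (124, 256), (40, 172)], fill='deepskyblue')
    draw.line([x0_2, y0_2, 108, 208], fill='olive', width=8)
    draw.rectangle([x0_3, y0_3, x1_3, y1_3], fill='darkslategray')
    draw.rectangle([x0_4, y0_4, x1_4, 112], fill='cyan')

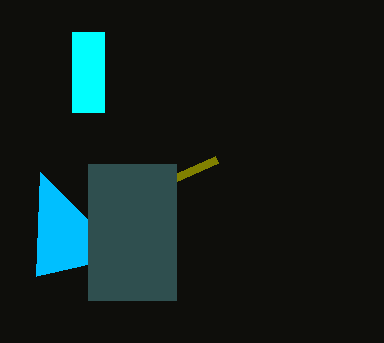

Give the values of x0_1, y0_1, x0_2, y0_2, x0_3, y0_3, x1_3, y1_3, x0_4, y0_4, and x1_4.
x0_1 = 36; y0_1 = 276; x0_2 = 216; y0_2 = 160; x0_3 = 88; y0_3 = 164; x1_3 = 176; y1_3 = 300; x0_4 = 72; y0_4 = 32; x1_4 = 104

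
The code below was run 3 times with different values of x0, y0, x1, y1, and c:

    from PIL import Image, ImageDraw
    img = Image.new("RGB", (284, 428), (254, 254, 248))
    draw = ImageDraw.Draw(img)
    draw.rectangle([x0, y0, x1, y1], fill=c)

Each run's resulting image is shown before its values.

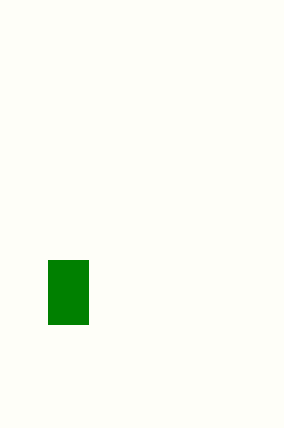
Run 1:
x0 = 48
y0 = 260
x1 = 88
y1 = 324
c = 'green'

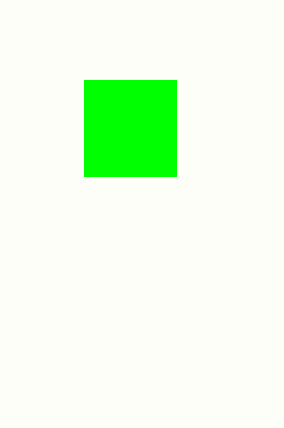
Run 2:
x0 = 84; y0 = 80; x1 = 176; y1 = 176; c = 'lime'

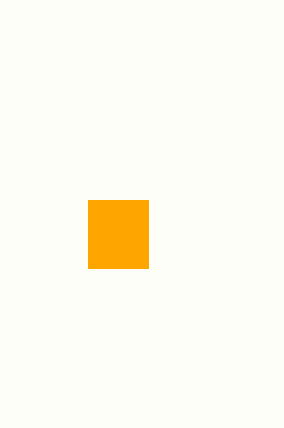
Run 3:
x0 = 88
y0 = 200
x1 = 148
y1 = 268
c = 'orange'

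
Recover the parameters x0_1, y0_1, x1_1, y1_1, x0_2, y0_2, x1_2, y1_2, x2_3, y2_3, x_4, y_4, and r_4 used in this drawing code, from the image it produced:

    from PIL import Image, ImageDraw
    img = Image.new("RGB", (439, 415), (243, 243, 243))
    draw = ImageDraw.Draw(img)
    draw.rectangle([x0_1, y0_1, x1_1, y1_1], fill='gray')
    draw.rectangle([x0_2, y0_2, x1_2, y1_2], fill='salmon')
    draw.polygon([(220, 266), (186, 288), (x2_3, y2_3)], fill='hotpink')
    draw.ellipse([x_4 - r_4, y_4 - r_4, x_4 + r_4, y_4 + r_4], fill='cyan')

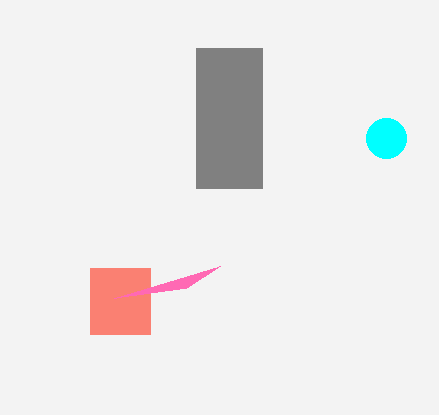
x0_1 = 196
y0_1 = 48
x1_1 = 262
y1_1 = 188
x0_2 = 90
y0_2 = 268
x1_2 = 150
y1_2 = 334
x2_3 = 114
y2_3 = 298
x_4 = 386
y_4 = 138
r_4 = 20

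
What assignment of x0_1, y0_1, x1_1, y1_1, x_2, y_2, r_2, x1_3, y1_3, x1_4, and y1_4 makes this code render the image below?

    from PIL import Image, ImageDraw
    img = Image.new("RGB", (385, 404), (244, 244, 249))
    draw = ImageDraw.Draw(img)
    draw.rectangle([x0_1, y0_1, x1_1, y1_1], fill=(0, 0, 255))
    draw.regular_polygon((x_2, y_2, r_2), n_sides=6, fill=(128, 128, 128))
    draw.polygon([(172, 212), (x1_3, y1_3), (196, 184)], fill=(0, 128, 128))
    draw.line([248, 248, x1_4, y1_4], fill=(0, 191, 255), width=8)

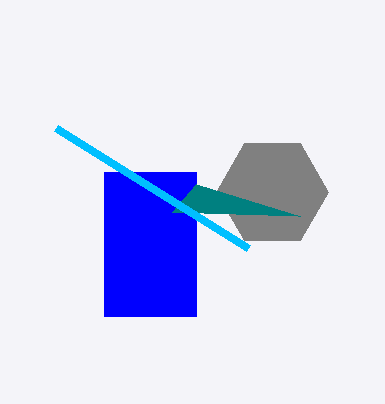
x0_1 = 104
y0_1 = 172
x1_1 = 196
y1_1 = 316
x_2 = 272
y_2 = 192
r_2 = 56
x1_3 = 300
y1_3 = 216
x1_4 = 56
y1_4 = 128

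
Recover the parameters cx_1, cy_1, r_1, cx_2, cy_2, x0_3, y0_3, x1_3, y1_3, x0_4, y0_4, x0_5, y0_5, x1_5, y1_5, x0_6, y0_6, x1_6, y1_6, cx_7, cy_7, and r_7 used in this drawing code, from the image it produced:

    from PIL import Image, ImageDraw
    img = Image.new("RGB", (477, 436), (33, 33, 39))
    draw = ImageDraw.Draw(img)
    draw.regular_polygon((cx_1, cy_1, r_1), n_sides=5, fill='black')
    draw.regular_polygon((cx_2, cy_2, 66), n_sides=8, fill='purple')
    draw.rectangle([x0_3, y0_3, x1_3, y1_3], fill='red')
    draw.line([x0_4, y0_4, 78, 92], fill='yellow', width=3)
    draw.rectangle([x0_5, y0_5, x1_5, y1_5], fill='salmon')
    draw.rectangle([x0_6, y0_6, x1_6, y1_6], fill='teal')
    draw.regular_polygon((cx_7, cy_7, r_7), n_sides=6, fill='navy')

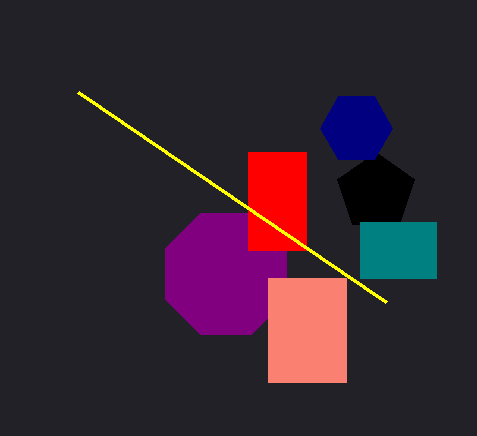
cx_1 = 376; cy_1 = 192; r_1 = 40; cx_2 = 226; cy_2 = 274; x0_3 = 248; y0_3 = 152; x1_3 = 306; y1_3 = 250; x0_4 = 386; y0_4 = 302; x0_5 = 268; y0_5 = 278; x1_5 = 346; y1_5 = 382; x0_6 = 360; y0_6 = 222; x1_6 = 436; y1_6 = 278; cx_7 = 356; cy_7 = 128; r_7 = 36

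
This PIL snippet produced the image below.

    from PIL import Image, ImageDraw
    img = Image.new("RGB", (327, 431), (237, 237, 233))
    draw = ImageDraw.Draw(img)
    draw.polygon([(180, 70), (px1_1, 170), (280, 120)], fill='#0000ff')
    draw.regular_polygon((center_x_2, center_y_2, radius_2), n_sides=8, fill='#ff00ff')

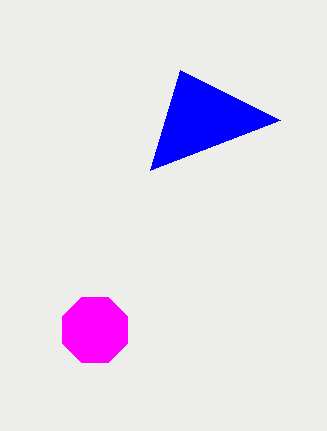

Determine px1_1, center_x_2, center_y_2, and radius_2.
px1_1 = 150; center_x_2 = 95; center_y_2 = 330; radius_2 = 35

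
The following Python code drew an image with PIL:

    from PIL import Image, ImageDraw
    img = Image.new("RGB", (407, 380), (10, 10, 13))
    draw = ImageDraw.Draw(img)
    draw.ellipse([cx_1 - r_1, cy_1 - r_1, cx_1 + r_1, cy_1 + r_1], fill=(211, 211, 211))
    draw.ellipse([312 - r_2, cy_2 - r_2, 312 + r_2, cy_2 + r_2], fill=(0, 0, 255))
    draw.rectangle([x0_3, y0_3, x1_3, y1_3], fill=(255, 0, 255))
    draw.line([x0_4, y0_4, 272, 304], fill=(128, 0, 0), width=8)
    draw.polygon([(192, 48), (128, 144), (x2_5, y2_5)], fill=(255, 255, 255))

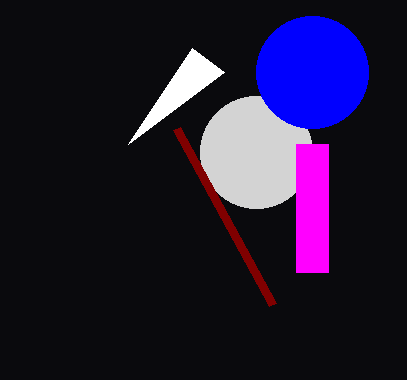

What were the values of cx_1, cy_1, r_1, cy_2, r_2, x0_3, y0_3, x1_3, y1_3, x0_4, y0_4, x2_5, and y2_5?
cx_1 = 256, cy_1 = 152, r_1 = 56, cy_2 = 72, r_2 = 56, x0_3 = 296, y0_3 = 144, x1_3 = 328, y1_3 = 272, x0_4 = 176, y0_4 = 128, x2_5 = 224, y2_5 = 72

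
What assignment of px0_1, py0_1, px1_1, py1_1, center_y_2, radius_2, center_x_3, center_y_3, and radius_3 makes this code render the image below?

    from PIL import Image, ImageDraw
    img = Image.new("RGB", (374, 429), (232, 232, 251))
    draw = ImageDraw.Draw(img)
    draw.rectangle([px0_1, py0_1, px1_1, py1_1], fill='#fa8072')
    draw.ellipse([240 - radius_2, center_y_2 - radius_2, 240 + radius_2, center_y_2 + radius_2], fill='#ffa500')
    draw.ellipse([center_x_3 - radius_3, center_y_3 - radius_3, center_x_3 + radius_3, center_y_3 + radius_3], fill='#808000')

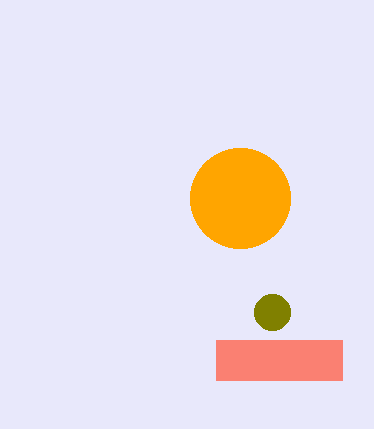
px0_1 = 216
py0_1 = 340
px1_1 = 342
py1_1 = 380
center_y_2 = 198
radius_2 = 50
center_x_3 = 272
center_y_3 = 312
radius_3 = 18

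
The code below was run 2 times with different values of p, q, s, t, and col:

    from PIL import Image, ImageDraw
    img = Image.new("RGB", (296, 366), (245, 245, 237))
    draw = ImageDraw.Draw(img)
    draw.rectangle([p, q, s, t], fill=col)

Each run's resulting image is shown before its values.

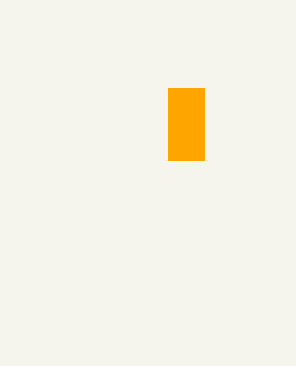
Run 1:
p = 168, q = 88, s = 204, t = 160, col = 'orange'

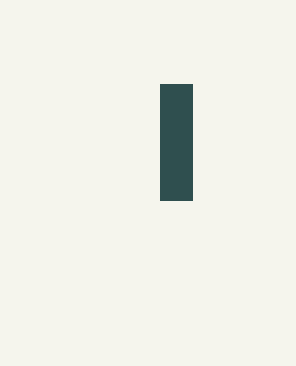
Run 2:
p = 160, q = 84, s = 192, t = 200, col = 'darkslategray'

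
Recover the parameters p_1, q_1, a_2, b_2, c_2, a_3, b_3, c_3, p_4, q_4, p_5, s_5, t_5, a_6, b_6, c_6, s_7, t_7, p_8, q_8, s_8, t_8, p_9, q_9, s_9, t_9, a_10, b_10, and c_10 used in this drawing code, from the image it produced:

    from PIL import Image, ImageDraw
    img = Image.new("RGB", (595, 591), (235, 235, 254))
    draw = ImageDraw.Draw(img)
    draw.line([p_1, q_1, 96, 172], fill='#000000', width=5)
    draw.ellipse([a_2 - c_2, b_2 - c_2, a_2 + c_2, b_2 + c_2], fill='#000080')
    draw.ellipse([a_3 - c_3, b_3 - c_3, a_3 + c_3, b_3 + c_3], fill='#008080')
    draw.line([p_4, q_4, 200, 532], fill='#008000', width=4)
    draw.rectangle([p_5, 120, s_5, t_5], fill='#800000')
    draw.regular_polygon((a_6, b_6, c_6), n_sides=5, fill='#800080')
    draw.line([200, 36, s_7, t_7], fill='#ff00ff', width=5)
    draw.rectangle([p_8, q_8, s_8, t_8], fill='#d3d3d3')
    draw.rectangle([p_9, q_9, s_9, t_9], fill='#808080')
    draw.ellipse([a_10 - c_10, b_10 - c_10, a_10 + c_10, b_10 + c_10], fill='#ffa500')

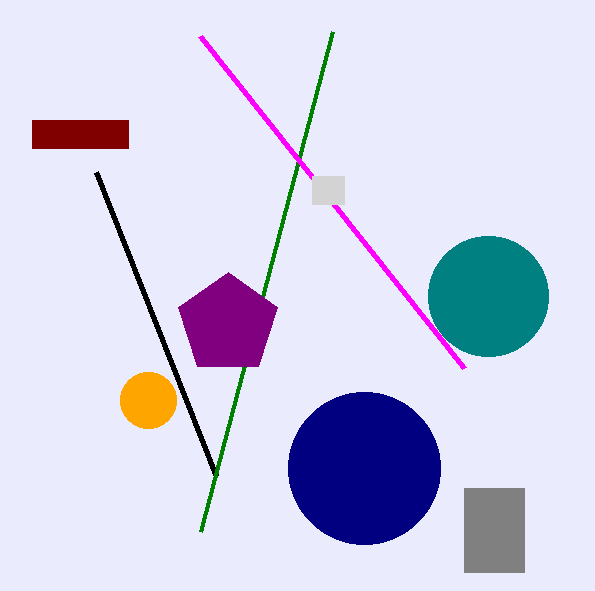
p_1 = 216, q_1 = 476, a_2 = 364, b_2 = 468, c_2 = 76, a_3 = 488, b_3 = 296, c_3 = 60, p_4 = 332, q_4 = 32, p_5 = 32, s_5 = 128, t_5 = 148, a_6 = 228, b_6 = 324, c_6 = 52, s_7 = 464, t_7 = 368, p_8 = 312, q_8 = 176, s_8 = 344, t_8 = 204, p_9 = 464, q_9 = 488, s_9 = 524, t_9 = 572, a_10 = 148, b_10 = 400, c_10 = 28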